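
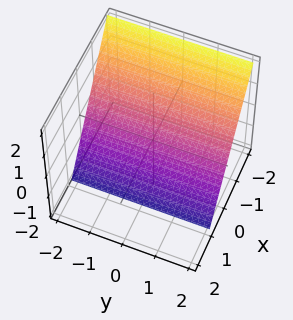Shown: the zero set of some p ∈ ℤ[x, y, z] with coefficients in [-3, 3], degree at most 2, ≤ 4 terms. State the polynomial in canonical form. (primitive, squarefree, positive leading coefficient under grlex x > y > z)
1. The degree is 1 — every cross-section is a straight line — this is a plane.
2. From the axis intercepts and sections: no y-intercept at any integer in the box; one z-axis crossing is at z = -1.
3. Putting this together gives p.

3*x + 2*z + 2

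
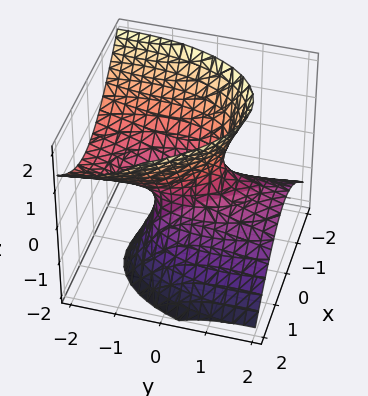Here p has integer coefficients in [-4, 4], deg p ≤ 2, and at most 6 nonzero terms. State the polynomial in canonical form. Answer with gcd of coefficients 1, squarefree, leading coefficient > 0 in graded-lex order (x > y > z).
1. Degree: no degree-1 surface has this shape, so deg p = 2.
2. Against the integer gridlines: among the integer gridlines, it crosses the y-axis at y ∈ {-1, 1}; no z-intercept at any integer in the box.
3. Solving for integer coefficients yields p as stated.

3*x^2 + x*y + y^2 + 3*y*z - 2*z^2 - 1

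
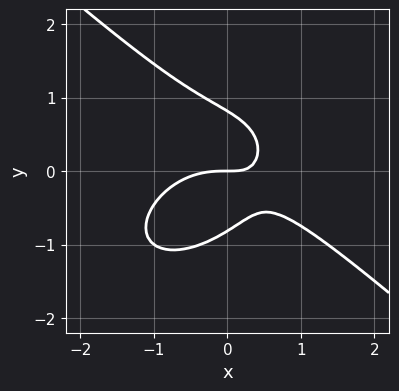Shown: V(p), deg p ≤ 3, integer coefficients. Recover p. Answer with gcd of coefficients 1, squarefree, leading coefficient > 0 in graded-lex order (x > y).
2*x^3 + 3*y^3 + 3*x*y - 2*y

(a) Degree: no degree-2 curve has this shape, so deg p = 3.
(b) From the axis intercepts and sections: it meets the y-axis at y = 0 (among the integer gridlines); it meets the x-axis at x = 0 (among the integer gridlines).
(c) The integer polynomial consistent with all of this is the stated p.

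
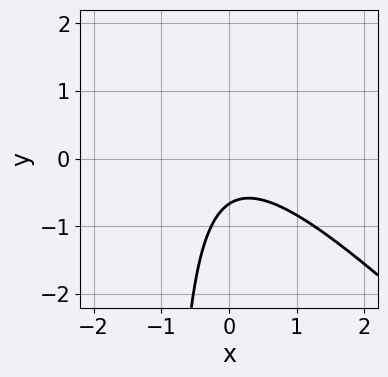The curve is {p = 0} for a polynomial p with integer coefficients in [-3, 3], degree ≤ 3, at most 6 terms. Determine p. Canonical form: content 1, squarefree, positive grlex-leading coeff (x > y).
3*x^2 + 3*x*y + 3*y + 2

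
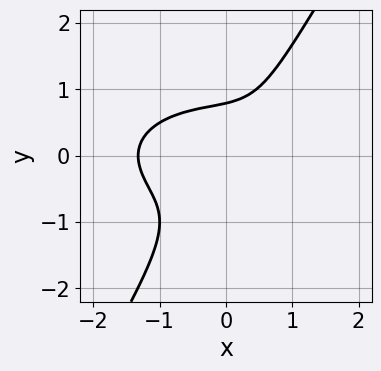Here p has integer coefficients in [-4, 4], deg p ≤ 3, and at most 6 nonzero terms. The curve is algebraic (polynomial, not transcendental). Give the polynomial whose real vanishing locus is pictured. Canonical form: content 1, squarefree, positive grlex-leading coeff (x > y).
x^3 + 3*x*y^2 - 2*y^3 - x + 1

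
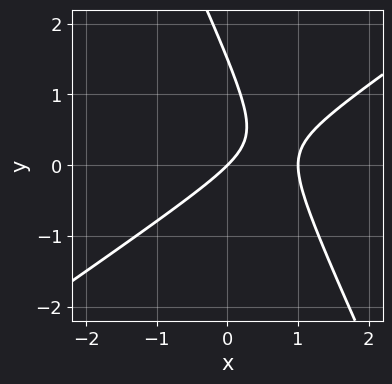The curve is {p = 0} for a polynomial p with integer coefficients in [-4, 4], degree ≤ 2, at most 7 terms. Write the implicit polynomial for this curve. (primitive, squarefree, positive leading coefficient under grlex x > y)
3*x^2 - 3*x*y - 2*y^2 - 3*x + 3*y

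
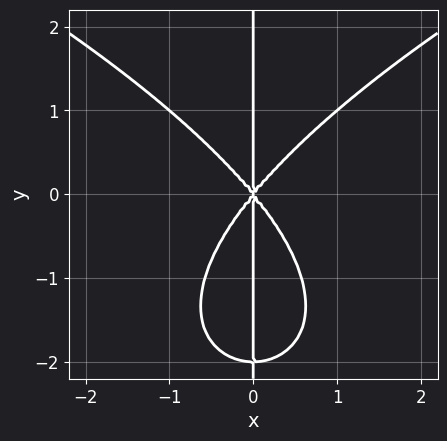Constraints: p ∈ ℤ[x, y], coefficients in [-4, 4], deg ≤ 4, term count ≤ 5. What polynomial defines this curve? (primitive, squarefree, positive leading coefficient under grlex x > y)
1. Degree: no degree-3 curve has this shape, so deg p = 4.
2. From the axis intercepts and sections: every point of the y-axis in the box is on the curve; one x-axis crossing is at x = 0.
3. Fitting integer coefficients to these (and the overall shape) gives p.

x*y^3 - 3*x^3 + 2*x*y^2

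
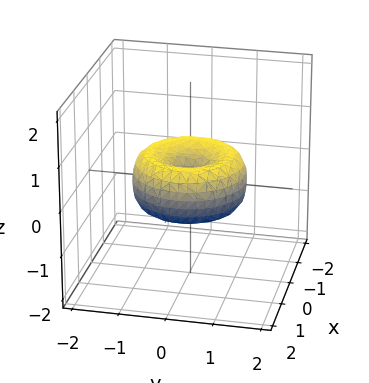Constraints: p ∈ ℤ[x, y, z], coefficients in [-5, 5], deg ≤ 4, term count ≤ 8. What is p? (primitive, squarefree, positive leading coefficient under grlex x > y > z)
(a) Degree: no degree-3 surface has this shape, so deg p = 4.
(b) Symmetries: rotational symmetry about the z-axis ⇒ p depends on x, y only through x² + y².
(c) Checking where it meets the axes: it meets the x-axis at x = 0 (among the integer gridlines); it meets the y-axis at y = 0 (among the integer gridlines); a circular section at z = 0 has radius between 1 and 2.
(d) Assembling these constraints gives the stated polynomial.

2*x^4 + 4*x^2*y^2 + 2*y^4 - 3*x^2 - 3*y^2 + 3*z^2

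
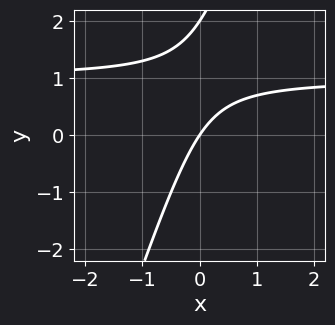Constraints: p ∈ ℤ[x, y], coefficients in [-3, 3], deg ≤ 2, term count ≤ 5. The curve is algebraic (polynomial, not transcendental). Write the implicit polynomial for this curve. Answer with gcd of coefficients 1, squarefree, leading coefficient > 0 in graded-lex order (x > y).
First, the degree is 2 — no degree-1 curve has this shape.
Next, reading off the gridlines: one x-axis crossing is at x = 0; among the integer gridlines, it crosses the y-axis at y ∈ {0, 2}.
Finally, fitting integer coefficients to these (and the overall shape) gives p.

3*x*y - y^2 - 3*x + 2*y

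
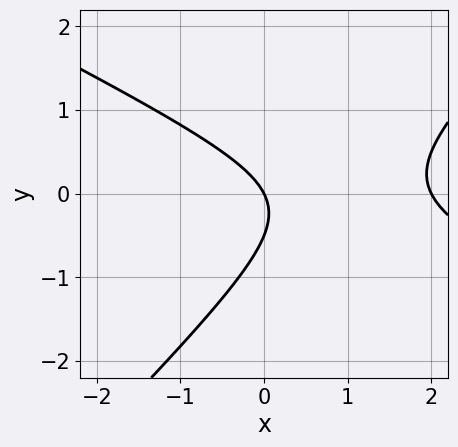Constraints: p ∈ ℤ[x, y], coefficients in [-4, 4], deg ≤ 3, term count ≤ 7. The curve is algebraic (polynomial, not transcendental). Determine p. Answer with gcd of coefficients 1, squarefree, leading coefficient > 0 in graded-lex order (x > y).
1. Degree: the shape is more complex than any degree-1 curve, so deg p = 2.
2. Reading off the gridlines: among the integer gridlines, it crosses the x-axis at x ∈ {0, 2}; one y-axis crossing is at y = 0.
3. Solving for integer coefficients yields p as stated.

x^2 + x*y - 2*y^2 - 2*x - y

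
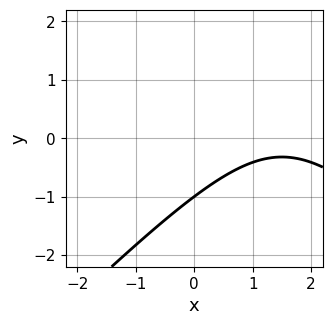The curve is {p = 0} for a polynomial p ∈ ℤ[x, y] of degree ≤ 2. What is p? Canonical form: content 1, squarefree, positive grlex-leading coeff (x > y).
x^2 - y^2 - 3*x + 2*y + 3

1. deg p = 2. The shape is more complex than any degree-1 curve.
2. Checking where it meets the axes: no x-intercept at any integer in the box; it meets the y-axis at y = -1 (among the integer gridlines).
3. Matching integer coefficients to the picture gives p.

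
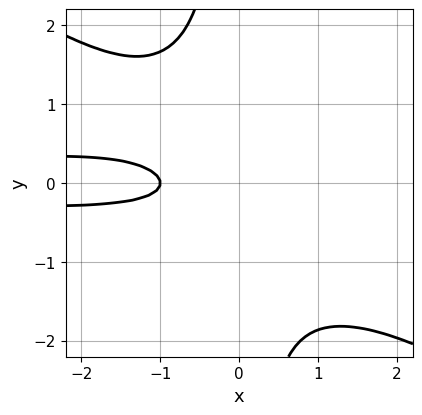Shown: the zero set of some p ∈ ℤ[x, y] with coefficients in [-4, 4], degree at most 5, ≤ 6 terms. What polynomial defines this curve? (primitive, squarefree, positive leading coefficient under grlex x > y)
(a) The degree is 4 — the shape is more complex than any degree-3 curve.
(b) Checking where it meets the axes: one x-axis crossing is at x = -1; the curve avoids every integer y-axis point in the box.
(c) The integer polynomial consistent with all of this is the stated p.

2*x^2*y^2 + 3*x*y^3 + 3*y^2 + x + 1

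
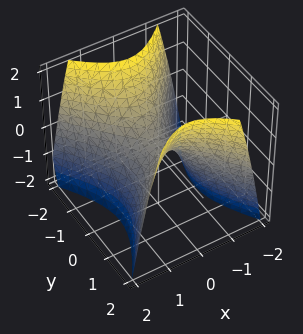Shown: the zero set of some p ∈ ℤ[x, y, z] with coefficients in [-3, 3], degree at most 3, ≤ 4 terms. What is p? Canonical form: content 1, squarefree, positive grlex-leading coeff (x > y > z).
3*x^2 - 2*y^2 + 2*z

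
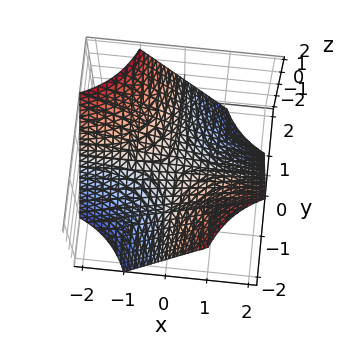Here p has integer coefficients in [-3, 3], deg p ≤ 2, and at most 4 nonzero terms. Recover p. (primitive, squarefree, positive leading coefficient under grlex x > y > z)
x*y + z

First, the degree is 2 — a saddle surface; a quadric.
Then, reading off the gridlines: the visible x-axis segment lies entirely on the surface; every point of the y-axis in the box is on the surface.
Finally, together with the visible shape, these determine p as stated.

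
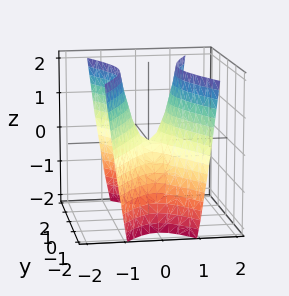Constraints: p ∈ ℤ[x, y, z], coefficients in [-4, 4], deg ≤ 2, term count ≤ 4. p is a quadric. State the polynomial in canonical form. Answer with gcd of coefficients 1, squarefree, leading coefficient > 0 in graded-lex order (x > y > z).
First, deg p = 2.
Next, symmetries: it's symmetric under x → −x, forcing even powers of x; mirror symmetry y ↦ −y ⇒ only even powers of y.
Then, observable constraints: it meets the z-axis at z = 0 (among the integer gridlines); one y-axis crossing is at y = 0; one x-axis crossing is at x = 0.
Finally, together with the visible shape, these determine p as stated.

3*x^2 - y^2 - z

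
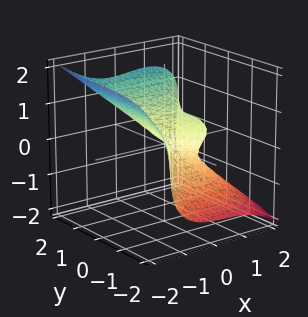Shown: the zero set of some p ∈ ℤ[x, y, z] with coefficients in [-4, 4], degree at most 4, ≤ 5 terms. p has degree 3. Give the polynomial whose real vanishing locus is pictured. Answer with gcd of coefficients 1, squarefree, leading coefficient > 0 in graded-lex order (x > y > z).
2*x^3 - y^3 + 3*z^3 - 2*x^2 - x*z

1. The degree is 3 — the shape is more complex than any degree-2 surface.
2. From the axis intercepts and sections: it meets the y-axis at y = 0 (among the integer gridlines); it crosses the z-axis at the gridline z = 0.
3. Matching integer coefficients to the picture gives p. Check: (1, 0, 0) on the x-axis lies on the surface, and p(1, 0, 0) = 0. ✓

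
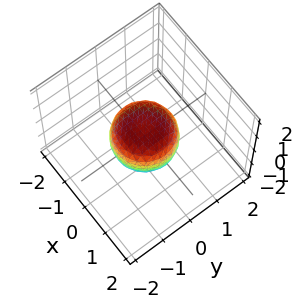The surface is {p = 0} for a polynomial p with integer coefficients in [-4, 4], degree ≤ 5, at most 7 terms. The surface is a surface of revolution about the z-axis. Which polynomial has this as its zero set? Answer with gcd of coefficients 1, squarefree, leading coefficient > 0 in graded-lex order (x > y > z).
2*x^4 + 4*x^2*y^2 + 2*y^4 - x^2 - y^2 + 2*z^2 - 1

(a) deg p = 4.
(b) Symmetries: rotational symmetry about the z-axis ⇒ p depends on x, y only through x² + y².
(c) Against the integer gridlines: the x-axis gridline crossings are at x ∈ {-1, 1}; the y-axis gridline crossings are at y ∈ {-1, 1}; a circular section at z = 0 has radius exactly 1.
(d) Together with the visible shape, these determine p as stated.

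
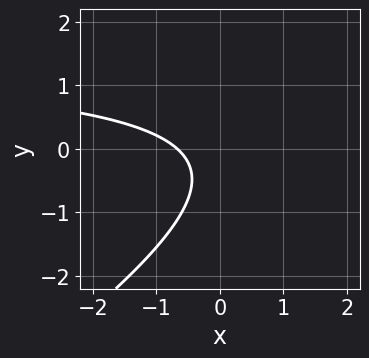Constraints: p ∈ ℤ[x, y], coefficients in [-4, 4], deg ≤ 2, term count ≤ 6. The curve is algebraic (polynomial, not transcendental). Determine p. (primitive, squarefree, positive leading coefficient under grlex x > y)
2*x*y - 3*y^2 - 3*x - 2*y - 2

First, deg p = 2. The shape is more complex than any degree-1 curve.
Then, from the axis intercepts and sections: the curve avoids every integer y-axis point in the box.
Finally, together with the visible shape, these determine p as stated.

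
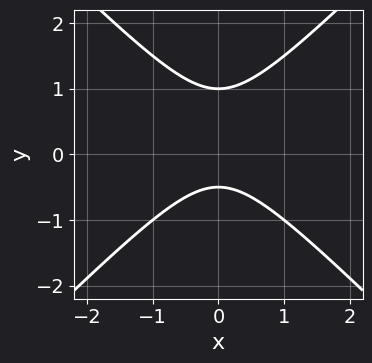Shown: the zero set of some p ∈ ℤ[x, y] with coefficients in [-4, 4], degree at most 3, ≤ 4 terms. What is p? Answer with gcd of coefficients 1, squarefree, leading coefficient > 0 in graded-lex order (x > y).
2*x^2 - 2*y^2 + y + 1

Degree: no degree-1 curve has this shape, so deg p = 2.
Symmetries: the x ↦ −x reflection is a symmetry, so x appears only in even powers.
Reading off the gridlines: it misses every integer gridline on the x-axis; one y-axis crossing is at y = 1.
Matching integer coefficients to the picture gives p.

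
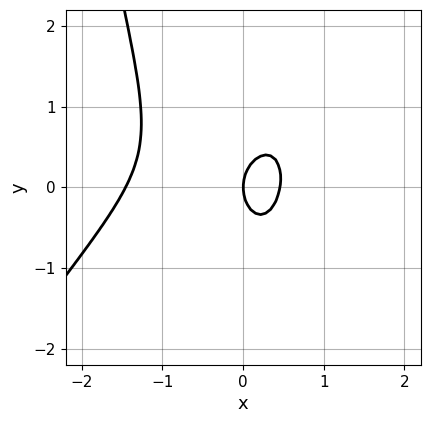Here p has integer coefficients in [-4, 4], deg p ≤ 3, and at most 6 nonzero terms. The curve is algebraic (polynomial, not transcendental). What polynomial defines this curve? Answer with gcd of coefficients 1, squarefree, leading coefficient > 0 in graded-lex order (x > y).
First, degree: no degree-2 curve has this shape, so deg p = 3.
Next, from the visible intercepts: one y-axis crossing is at y = 0; it crosses the x-axis at the gridline x = 0.
Finally, fitting integer coefficients to these (and the overall shape) gives p.

3*x^3 - 2*x^2*y + 3*x^2 + 2*y^2 - 2*x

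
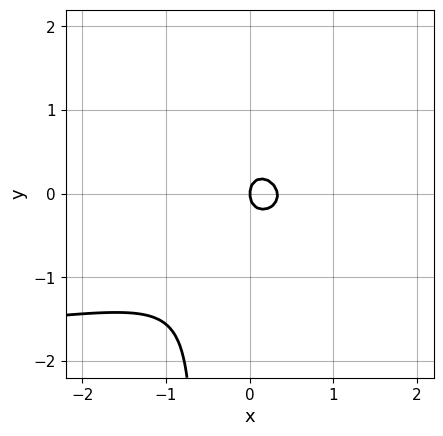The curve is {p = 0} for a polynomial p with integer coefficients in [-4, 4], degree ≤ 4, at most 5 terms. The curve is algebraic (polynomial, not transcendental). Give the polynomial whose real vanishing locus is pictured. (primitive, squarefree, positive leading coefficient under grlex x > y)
deg p = 3.
Observable constraints: one y-axis crossing is at y = 0; it crosses the x-axis at the gridline x = 0.
Together with the visible shape, these determine p as stated.

x^2*y + 3*x*y^2 + 3*x^2 + 2*y^2 - x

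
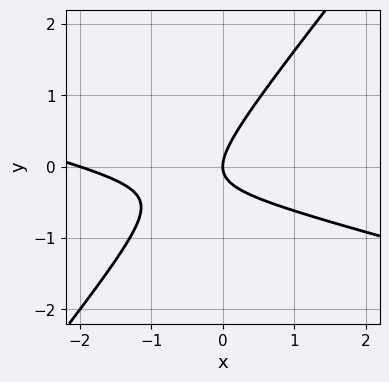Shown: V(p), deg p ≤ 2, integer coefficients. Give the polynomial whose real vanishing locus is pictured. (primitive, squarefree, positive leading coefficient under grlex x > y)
x^2 + 3*x*y - 3*y^2 + 2*x

First, deg p = 2.
Next, checking where it meets the axes: it crosses the y-axis at the gridline y = 0; among the integer gridlines, it crosses the x-axis at x ∈ {-2, 0}.
Finally, solving for integer coefficients yields p as stated.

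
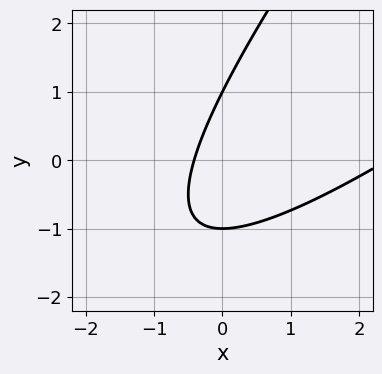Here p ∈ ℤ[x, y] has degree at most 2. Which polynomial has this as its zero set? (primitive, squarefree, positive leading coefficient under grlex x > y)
(a) Degree: the shape is more complex than any degree-1 curve, so deg p = 2.
(b) From the visible intercepts: the y-axis gridline crossings are at y ∈ {-1, 1}.
(c) The integer polynomial consistent with all of this is the stated p.

x^2 - 2*x*y + y^2 - 2*x - 1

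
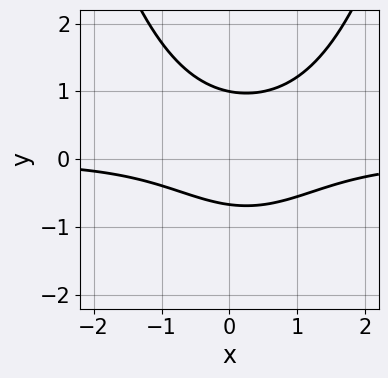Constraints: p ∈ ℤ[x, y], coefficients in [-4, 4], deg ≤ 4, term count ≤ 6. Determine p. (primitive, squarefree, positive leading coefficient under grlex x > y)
2*x^2*y - x*y - 3*y^2 + y + 2

The degree is 3 — the shape is more complex than any degree-2 curve.
From the axis intercepts and sections: it crosses the y-axis at the gridline y = 1; the curve avoids every integer x-axis point in the box.
Matching integer coefficients to the picture gives p.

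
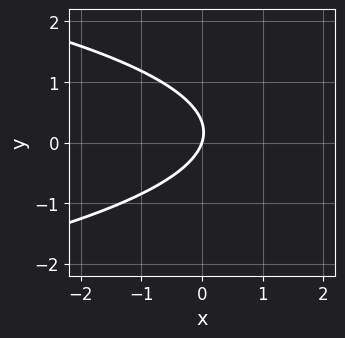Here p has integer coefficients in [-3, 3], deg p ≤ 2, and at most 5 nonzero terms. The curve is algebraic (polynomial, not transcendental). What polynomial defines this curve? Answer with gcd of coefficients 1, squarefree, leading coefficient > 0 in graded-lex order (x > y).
3*y^2 + 3*x - y

(a) The degree is 2 — no degree-1 curve has this shape.
(b) Checking where it meets the axes: it meets the x-axis at x = 0 (among the integer gridlines); it meets the y-axis at y = 0 (among the integer gridlines).
(c) Fitting integer coefficients to these (and the overall shape) gives p.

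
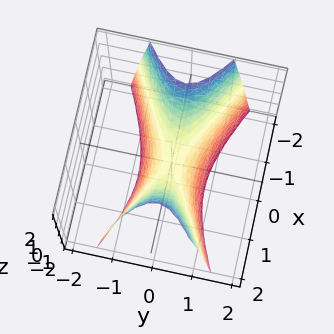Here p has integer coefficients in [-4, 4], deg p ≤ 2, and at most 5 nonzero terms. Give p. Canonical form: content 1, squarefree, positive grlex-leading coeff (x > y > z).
1. The degree is 2 — a saddle surface; a quadric.
2. Symmetries: mirror symmetry x ↦ −x ⇒ only even powers of x; it's symmetric under y → −y, forcing even powers of y.
3. Against the integer gridlines: it meets the y-axis at y = 0 (among the integer gridlines); it crosses the z-axis at the gridline z = 0; it crosses the x-axis at the gridline x = 0.
4. Together with the visible shape, these determine p as stated.

x^2 - 3*y^2 - z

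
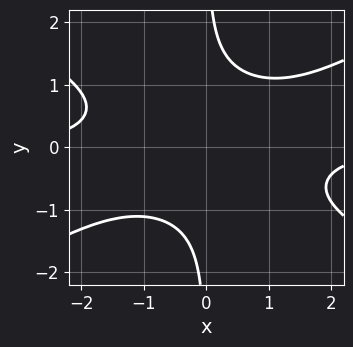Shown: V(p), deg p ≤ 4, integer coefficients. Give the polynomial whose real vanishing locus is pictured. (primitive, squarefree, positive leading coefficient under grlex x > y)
x^3*y - 3*x*y^3 + 3

(a) deg p = 4. The shape is more complex than any degree-3 curve.
(b) Against the integer gridlines: no y-intercept at any integer in the box; it misses every integer gridline on the x-axis.
(c) Fitting integer coefficients to these (and the overall shape) gives p.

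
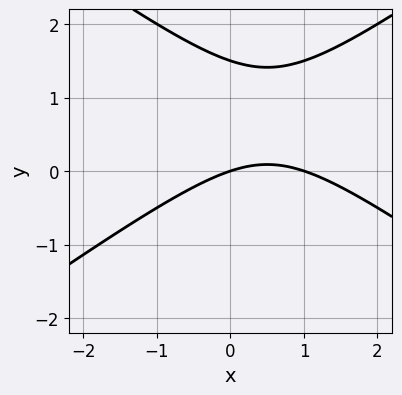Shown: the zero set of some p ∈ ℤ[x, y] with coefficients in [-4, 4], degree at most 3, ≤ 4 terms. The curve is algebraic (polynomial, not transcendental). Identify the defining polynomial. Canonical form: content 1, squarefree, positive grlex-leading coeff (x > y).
The degree is 2 — no degree-1 curve has this shape.
Against the integer gridlines: it meets the y-axis at y = 0 (among the integer gridlines); the x-axis gridline crossings are at x ∈ {0, 1}.
Solving for integer coefficients yields p as stated.

x^2 - 2*y^2 - x + 3*y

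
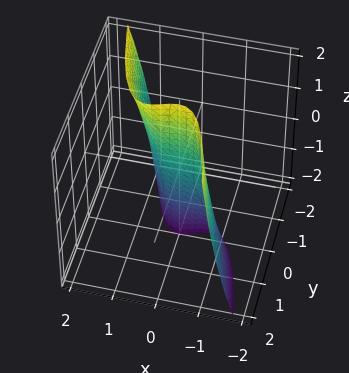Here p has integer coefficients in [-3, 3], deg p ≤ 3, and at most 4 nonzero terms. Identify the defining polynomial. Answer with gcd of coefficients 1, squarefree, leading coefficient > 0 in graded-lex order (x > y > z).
(a) The degree is 3 — the shape is more complex than any degree-2 surface.
(b) Checking where it meets the axes: it crosses the x-axis at the gridline x = 0; it meets the y-axis at y = 0 (among the integer gridlines); the visible z-axis segment lies entirely on the surface.
(c) The integer polynomial consistent with all of this is the stated p.

2*x^3 - x^2*z + 2*y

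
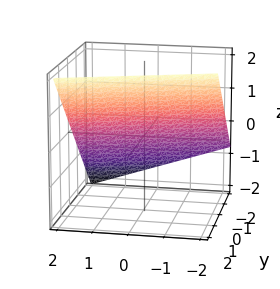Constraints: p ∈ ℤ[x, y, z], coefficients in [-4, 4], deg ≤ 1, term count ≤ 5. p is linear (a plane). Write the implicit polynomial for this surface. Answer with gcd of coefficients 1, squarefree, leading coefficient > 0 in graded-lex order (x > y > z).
x - 3*y + 3*z - 2

1. Degree: the surface is flat (a plane), so deg p = 1.
2. From the axis intercepts and sections: it crosses the x-axis at the gridline x = 2.
3. Matching integer coefficients to the picture gives p.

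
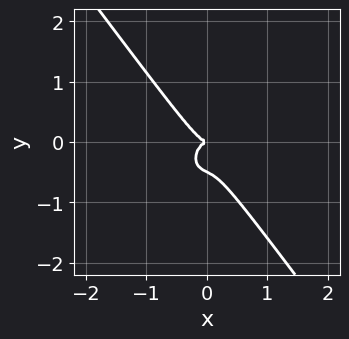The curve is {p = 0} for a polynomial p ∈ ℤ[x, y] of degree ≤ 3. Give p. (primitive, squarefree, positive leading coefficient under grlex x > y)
(a) deg p = 3. No degree-2 curve has this shape.
(b) Against the integer gridlines: it crosses the y-axis at the gridline y = 0; it crosses the x-axis at the gridline x = 0.
(c) The integer polynomial consistent with all of this is the stated p.

3*x^3 + x*y^2 + 2*y^3 + y^2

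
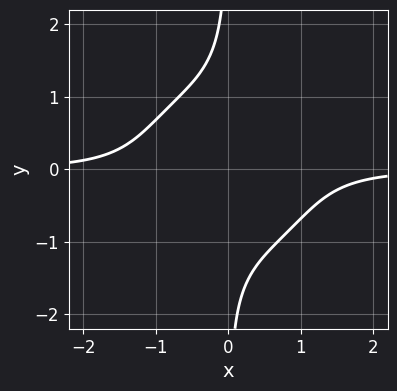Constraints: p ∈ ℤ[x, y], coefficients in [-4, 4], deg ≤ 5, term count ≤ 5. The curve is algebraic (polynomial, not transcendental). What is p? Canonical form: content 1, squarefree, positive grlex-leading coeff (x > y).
x^3*y + x*y^3 + 1

First, degree: the shape is more complex than any degree-3 curve, so deg p = 4.
Next, from the axis intercepts and sections: the curve avoids every integer y-axis point in the box; it misses every integer gridline on the x-axis.
Finally, solving for integer coefficients yields p as stated.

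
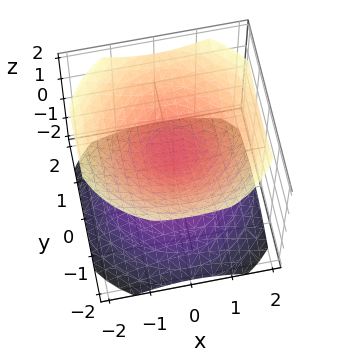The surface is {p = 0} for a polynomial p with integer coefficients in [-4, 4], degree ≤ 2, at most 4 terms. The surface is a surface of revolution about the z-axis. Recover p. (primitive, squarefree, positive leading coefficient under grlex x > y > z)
1. There are 2 components.
2. The degree is 2 — a generic line meets the surface in up to 2 points.
3. Symmetry: the z-axis is an axis of rotation, so x and y enter only as x² + y².
4. Against the integer gridlines: the surface avoids every integer y-axis point in the box; a circular section at z = -1 has radius exactly 1; the surface avoids every integer x-axis point in the box.
5. Solving for integer coefficients yields p as stated.

2*x^2 + 2*y^2 - 3*z^2 + 1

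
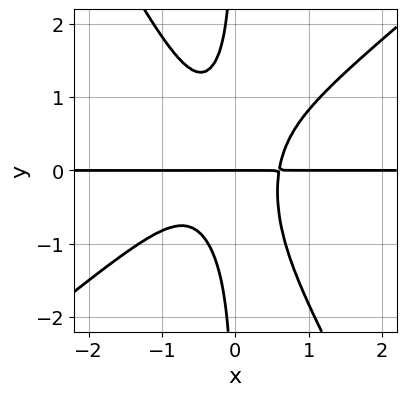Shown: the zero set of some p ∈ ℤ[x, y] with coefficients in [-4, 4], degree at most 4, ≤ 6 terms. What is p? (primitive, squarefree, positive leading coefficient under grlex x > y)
(a) deg p = 4.
(b) Reading off the gridlines: every point of the x-axis in the box is on the curve; it meets the y-axis at y = 0 (among the integer gridlines).
(c) Matching integer coefficients to the picture gives p.

3*x^3*y - 2*x^2*y^2 - 2*x*y^3 + x^2*y - y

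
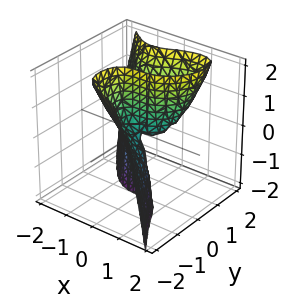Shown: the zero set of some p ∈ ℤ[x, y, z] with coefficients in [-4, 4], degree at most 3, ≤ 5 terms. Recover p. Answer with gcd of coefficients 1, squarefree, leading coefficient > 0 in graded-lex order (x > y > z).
First, degree: the shape is more complex than any degree-2 surface, so deg p = 3.
Next, against the integer gridlines: one x-axis crossing is at x = 0; every point of the z-axis in the box is on the surface.
Finally, the integer polynomial consistent with all of this is the stated p.

3*x^3 + 2*y^3 - 3*x*y - 3*y*z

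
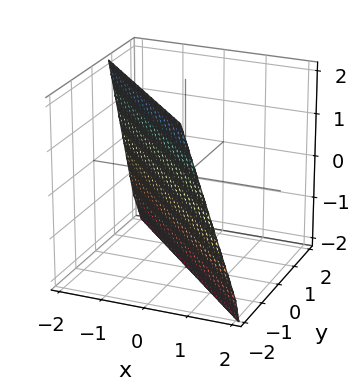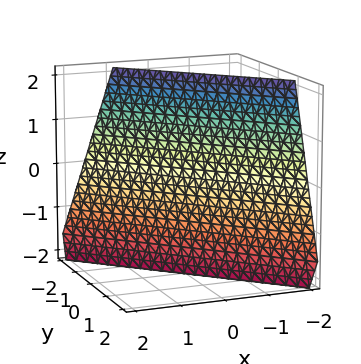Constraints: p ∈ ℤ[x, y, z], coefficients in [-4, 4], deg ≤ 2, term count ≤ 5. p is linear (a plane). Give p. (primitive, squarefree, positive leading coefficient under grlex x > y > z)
3*x + 3*y + z + 2

deg p = 1. Every cross-section is a straight line — this is a plane.
Observable constraints: it meets the z-axis at z = -2 (among the integer gridlines).
The integer polynomial consistent with all of this is the stated p.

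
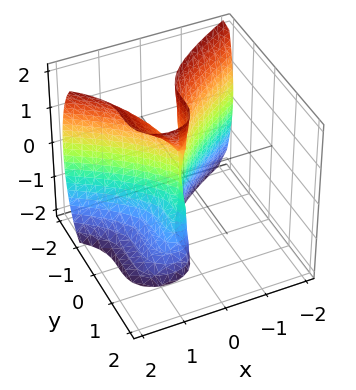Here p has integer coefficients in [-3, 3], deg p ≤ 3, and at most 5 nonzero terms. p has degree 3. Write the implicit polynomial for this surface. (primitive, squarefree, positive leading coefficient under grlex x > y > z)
(a) deg p = 3. A generic line meets the surface in up to 3 points.
(b) From the visible intercepts: every point of the z-axis in the box is on the surface; it crosses the x-axis at the gridline x = 0; one y-axis crossing is at y = 0.
(c) Solving for integer coefficients yields p as stated.

x*z^2 - 2*y^3 - 3*x^2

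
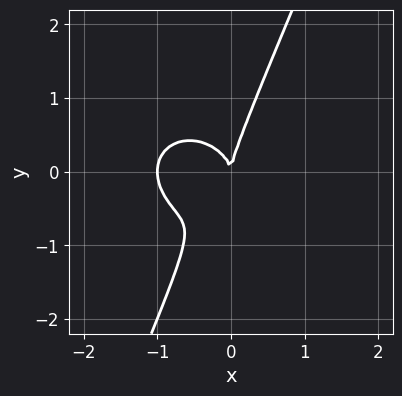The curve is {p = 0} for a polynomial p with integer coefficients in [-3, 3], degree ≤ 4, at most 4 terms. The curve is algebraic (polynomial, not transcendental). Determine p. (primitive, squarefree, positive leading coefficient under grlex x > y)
deg p = 3.
From the visible intercepts: among the integer gridlines, it crosses the x-axis at x ∈ {-1, 0}; one y-axis crossing is at y = 0.
Fitting integer coefficients to these (and the overall shape) gives p.

2*x^3 + 2*x*y^2 - y^3 + 2*x^2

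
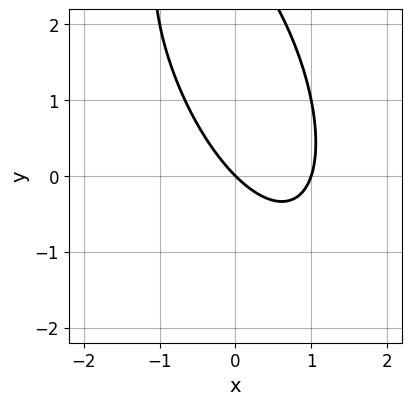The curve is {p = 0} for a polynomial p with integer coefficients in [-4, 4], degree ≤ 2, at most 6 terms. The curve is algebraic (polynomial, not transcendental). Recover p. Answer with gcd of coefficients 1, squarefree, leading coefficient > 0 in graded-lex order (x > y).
deg p = 2. No degree-1 curve has this shape.
Observable constraints: it crosses the y-axis at the gridline y = 0; among the integer gridlines, it crosses the x-axis at x ∈ {0, 1}.
Fitting integer coefficients to these (and the overall shape) gives p.

3*x^2 + 2*x*y + y^2 - 3*x - 3*y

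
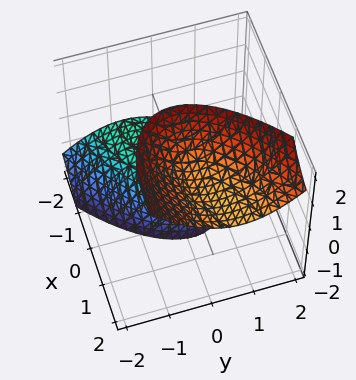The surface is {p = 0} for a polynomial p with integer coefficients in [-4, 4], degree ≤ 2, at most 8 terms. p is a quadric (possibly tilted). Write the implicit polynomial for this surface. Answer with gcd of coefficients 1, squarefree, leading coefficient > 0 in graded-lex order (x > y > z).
x^2 - 2*x*y - 3*x*z + 3*y^2 - z^2 + 2

First, there are 2 components.
Then, the degree is 2 — a generic line meets the surface in up to 2 points.
Then, reading off the gridlines: it misses every integer gridline on the y-axis; no x-intercept at any integer in the box.
Finally, fitting integer coefficients to these (and the overall shape) gives p.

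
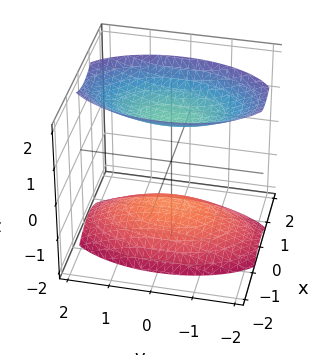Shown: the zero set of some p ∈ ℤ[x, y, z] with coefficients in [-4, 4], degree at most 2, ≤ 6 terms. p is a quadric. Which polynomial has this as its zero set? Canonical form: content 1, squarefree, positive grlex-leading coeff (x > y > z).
3*x^2 + y^2 - 2*z^2 + 3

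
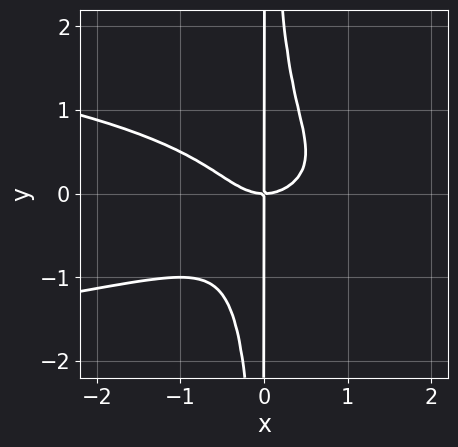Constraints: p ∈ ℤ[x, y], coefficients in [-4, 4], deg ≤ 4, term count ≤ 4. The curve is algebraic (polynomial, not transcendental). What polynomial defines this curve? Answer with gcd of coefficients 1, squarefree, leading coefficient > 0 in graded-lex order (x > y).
2*x^2*y^2 + x^3 - x*y

(a) deg p = 4. The shape is more complex than any degree-3 curve.
(b) Against the integer gridlines: every point of the y-axis in the box is on the curve; it meets the x-axis at x = 0 (among the integer gridlines).
(c) These observations pin down the coefficients.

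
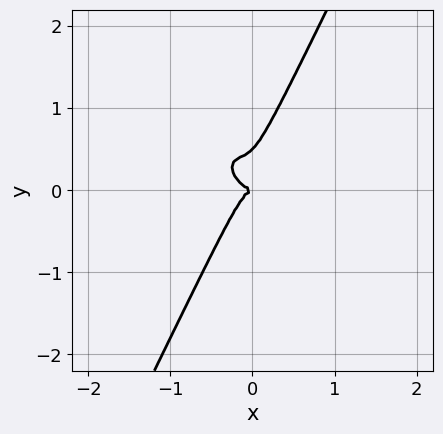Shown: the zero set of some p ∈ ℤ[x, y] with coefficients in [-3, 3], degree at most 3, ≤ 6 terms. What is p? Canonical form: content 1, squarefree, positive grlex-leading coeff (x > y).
3*x^3 + 3*x^2*y + 2*x*y^2 - 2*y^3 + y^2

(a) deg p = 3. A generic line meets the curve in up to 3 points.
(b) Checking where it meets the axes: one y-axis crossing is at y = 0; it crosses the x-axis at the gridline x = 0.
(c) These observations pin down the coefficients.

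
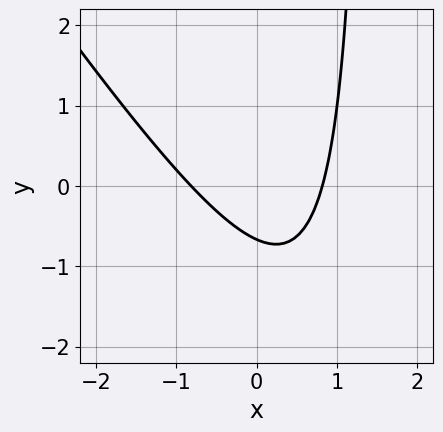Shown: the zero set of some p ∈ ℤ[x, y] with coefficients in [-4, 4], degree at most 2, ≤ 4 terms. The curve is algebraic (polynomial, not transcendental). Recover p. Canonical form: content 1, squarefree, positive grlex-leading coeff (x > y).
3*x^2 + 2*x*y - 3*y - 2

(a) deg p = 2. The shape is more complex than any degree-1 curve.
(b) Putting this together gives p.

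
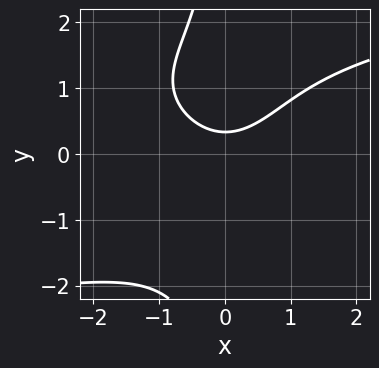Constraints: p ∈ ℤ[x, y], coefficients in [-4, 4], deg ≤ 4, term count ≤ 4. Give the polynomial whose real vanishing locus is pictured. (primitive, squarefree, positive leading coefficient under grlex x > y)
x*y^3 - 2*x^2 + 3*y - 1

deg p = 4. No degree-3 curve has this shape.
Against the integer gridlines: no x-intercept at any integer in the box.
Assembling these constraints gives the stated polynomial.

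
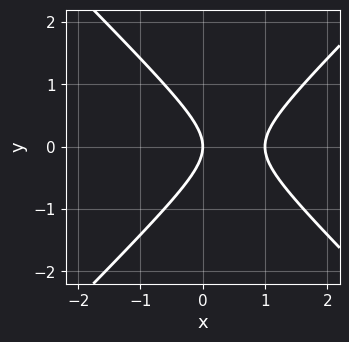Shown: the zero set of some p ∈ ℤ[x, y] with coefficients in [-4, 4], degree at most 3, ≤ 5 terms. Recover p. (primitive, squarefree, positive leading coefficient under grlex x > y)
First, deg p = 2. The shape is more complex than any degree-1 curve.
Next, symmetries: the y ↦ −y reflection is a symmetry, so y appears only in even powers.
Next, reading off the gridlines: among the integer gridlines, it crosses the x-axis at x ∈ {0, 1}; one y-axis crossing is at y = 0.
Finally, matching integer coefficients to the picture gives p.

x^2 - y^2 - x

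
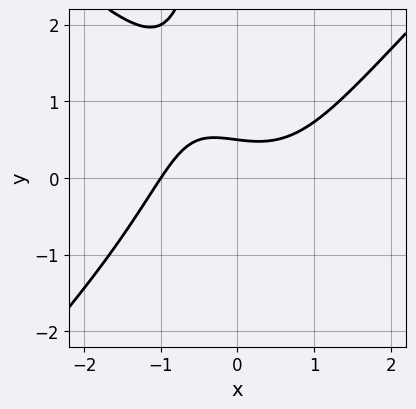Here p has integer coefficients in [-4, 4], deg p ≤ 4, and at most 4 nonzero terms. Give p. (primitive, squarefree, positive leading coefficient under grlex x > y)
(a) Degree: the shape is more complex than any degree-2 curve, so deg p = 3.
(b) Checking where it meets the axes: it meets the x-axis at x = -1 (among the integer gridlines).
(c) These observations pin down the coefficients.

x^3 - x*y^2 - 2*y + 1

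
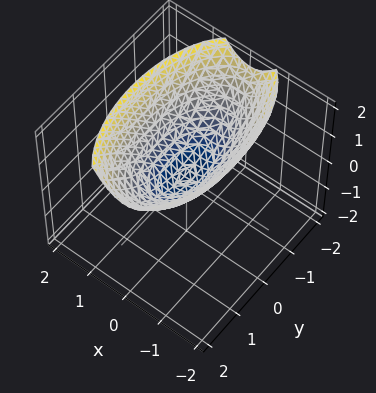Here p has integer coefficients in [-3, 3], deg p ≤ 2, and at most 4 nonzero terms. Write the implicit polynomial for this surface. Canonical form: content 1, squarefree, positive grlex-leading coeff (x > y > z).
1. deg p = 2. A paraboloid; a quadric.
2. Symmetries: it's symmetric under y → −y, forcing even powers of y; the x ↦ −x reflection is a symmetry, so x appears only in even powers.
3. Against the integer gridlines: it meets the y-axis at y = 0 (among the integer gridlines); it meets the z-axis at z = 0 (among the integer gridlines); it crosses the x-axis at the gridline x = 0.
4. Putting this together gives p.

3*x^2 + y^2 - 3*z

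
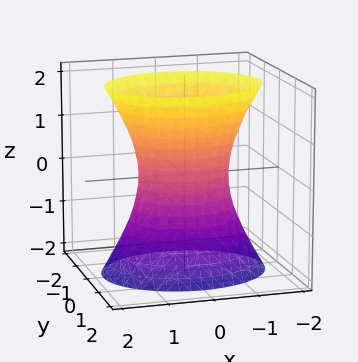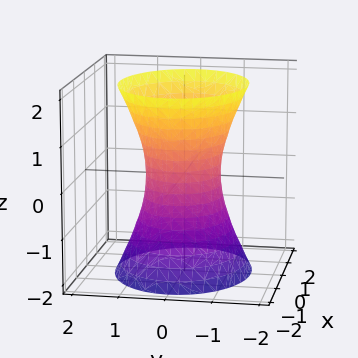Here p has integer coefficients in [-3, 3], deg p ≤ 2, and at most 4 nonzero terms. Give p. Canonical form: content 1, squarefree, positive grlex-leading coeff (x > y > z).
deg p = 2.
Symmetries: it's symmetric under x → −x, forcing even powers of x; the y ↦ −y reflection is a symmetry, so y appears only in even powers; it's symmetric under z → −z, forcing even powers of z.
Observable constraints: it misses every integer gridline on the z-axis; among the integer gridlines, it crosses the x-axis at x ∈ {-1, 1}.
The integer polynomial consistent with all of this is the stated p.

2*x^2 + 3*y^2 - z^2 - 2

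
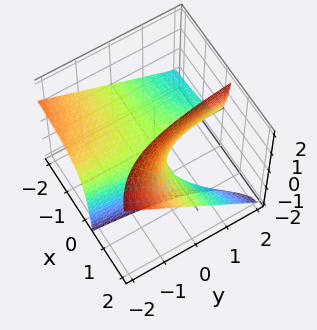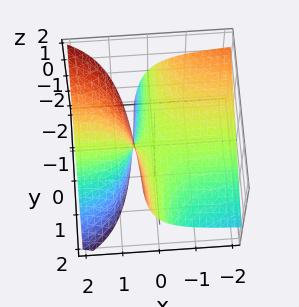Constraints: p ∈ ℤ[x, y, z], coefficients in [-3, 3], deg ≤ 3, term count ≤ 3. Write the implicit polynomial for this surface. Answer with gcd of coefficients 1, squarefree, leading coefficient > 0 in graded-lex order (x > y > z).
(a) Degree: no degree-1 surface has this shape, so deg p = 2.
(b) Checking where it meets the axes: the visible x-axis segment lies entirely on the surface; the visible y-axis segment lies entirely on the surface; it meets the z-axis at z = 0 (among the integer gridlines).
(c) Matching integer coefficients to the picture gives p.

2*x*y + 3*x*z - 2*z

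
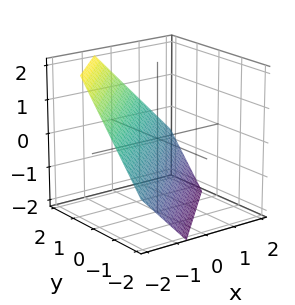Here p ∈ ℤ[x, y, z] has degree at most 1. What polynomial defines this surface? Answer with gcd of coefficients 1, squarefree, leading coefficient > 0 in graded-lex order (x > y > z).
First, degree: the surface is flat (a plane), so deg p = 1.
Finally, matching integer coefficients to the picture gives p.

3*x - 3*y + 3*z + 2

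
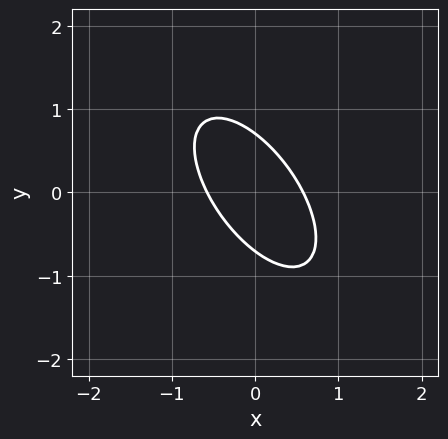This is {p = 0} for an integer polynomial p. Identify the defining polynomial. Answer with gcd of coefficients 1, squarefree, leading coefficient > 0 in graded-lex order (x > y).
3*x^2 + 3*x*y + 2*y^2 - 1

Degree: a generic line meets the curve in up to 2 points, so deg p = 2.
Matching integer coefficients to the picture gives p.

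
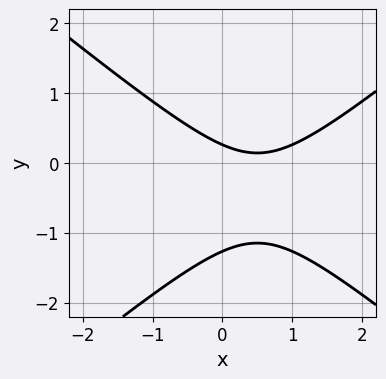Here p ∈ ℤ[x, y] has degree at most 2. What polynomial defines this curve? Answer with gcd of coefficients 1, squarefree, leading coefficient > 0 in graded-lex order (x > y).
2*x^2 - 3*y^2 - 2*x - 3*y + 1

1. Degree: no degree-1 curve has this shape, so deg p = 2.
2. Against the integer gridlines: the curve avoids every integer x-axis point in the box.
3. Fitting integer coefficients to these (and the overall shape) gives p.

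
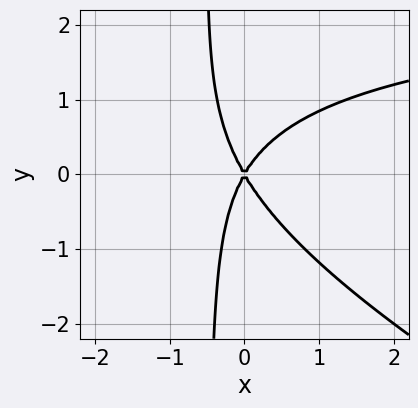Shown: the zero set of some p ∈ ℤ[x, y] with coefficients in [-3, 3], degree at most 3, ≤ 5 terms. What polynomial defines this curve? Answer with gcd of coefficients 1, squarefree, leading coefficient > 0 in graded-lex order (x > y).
x^2*y + 2*x*y^2 - 3*x^2 + y^2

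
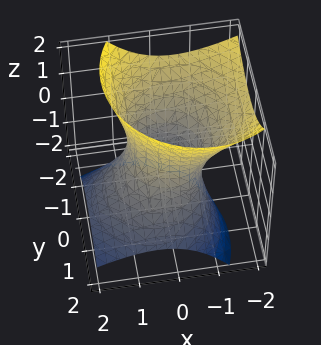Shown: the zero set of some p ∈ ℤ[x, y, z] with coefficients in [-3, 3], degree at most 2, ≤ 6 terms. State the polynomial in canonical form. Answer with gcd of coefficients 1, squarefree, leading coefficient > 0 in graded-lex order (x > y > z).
3*x^2 + 3*x*z + 3*y^2 + 3*y*z - 2*z^2 - 3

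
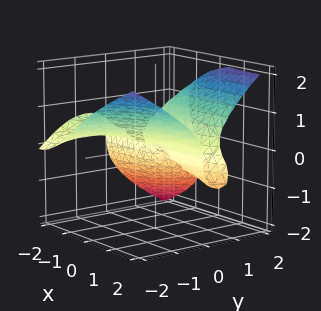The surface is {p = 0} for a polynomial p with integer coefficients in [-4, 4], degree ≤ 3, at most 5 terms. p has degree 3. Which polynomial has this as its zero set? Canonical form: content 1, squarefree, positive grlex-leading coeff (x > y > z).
The degree is 3 — the shape is more complex than any degree-2 surface.
From the axis intercepts and sections: one z-axis crossing is at z = 0; it meets the y-axis at y = 0 (among the integer gridlines); every point of the x-axis in the box is on the surface.
The integer polynomial consistent with all of this is the stated p.

x^2*y - 2*x*y^2 + 3*z^3 - 2*y^2 - 3*y*z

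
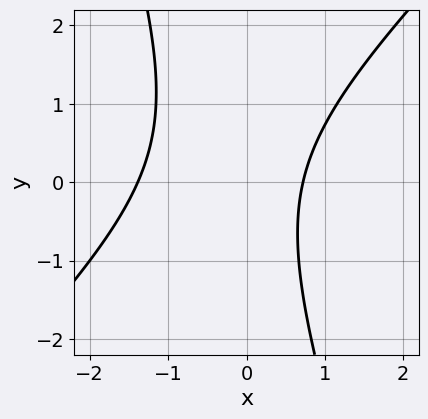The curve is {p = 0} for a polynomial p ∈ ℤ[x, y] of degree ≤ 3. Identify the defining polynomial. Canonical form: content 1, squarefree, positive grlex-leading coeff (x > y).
3*x^2 - 2*x*y - y^2 + 2*x - 3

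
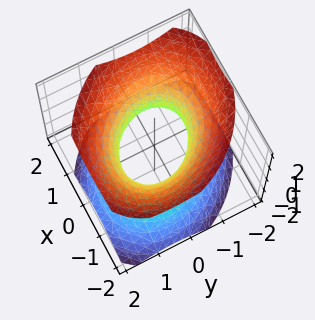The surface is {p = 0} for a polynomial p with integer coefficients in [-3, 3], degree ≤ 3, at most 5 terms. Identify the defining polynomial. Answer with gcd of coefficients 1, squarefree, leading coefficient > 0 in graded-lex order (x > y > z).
1. deg p = 2. No degree-1 surface has this shape.
2. Reading off the gridlines: no z-intercept at any integer in the box; among the integer gridlines, it crosses the y-axis at y ∈ {-1, 1}.
3. Assembling these constraints gives the stated polynomial. Check: (1, 0, 0) on the x-axis lies on the surface, and p(1, 0, 0) = 0. ✓

2*x^2 + x*y + 2*y^2 - 2*z^2 - 2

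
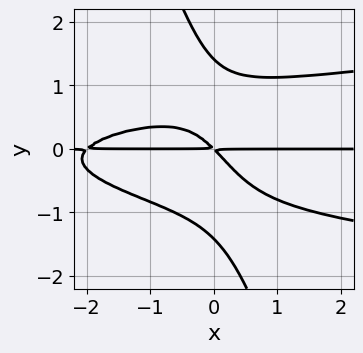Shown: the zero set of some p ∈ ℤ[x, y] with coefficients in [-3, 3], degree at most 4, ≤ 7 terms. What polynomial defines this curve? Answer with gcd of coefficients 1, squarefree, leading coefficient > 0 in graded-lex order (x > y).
3*x*y^3 + y^4 - x^2*y - 2*x*y - 2*y^2

1. The degree is 4 — no degree-3 curve has this shape.
2. From the visible intercepts: every point of the x-axis in the box is on the curve.
3. Putting this together gives p.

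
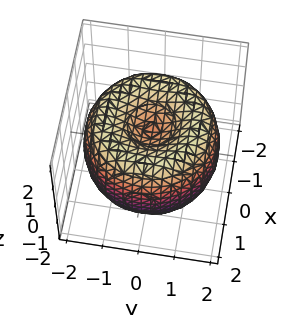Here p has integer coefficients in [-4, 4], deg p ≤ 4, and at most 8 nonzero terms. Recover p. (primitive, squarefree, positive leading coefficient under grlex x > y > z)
x^4 + 2*x^2*y^2 + y^4 - 3*x^2 - 3*y^2 + 2*z^2 - 1

1. deg p = 4. A generic line meets the surface in up to 4 points.
2. Symmetries: rotational symmetry about the z-axis ⇒ p depends on x, y only through x² + y².
3. Observable constraints: a circular section at z = -1 has radius between 0 and 1.
4. These observations pin down the coefficients.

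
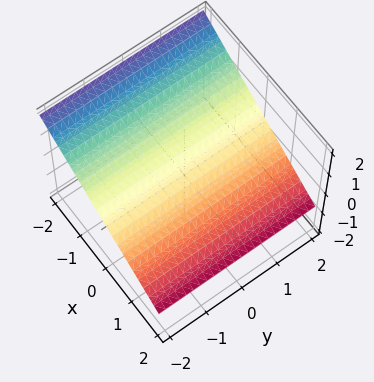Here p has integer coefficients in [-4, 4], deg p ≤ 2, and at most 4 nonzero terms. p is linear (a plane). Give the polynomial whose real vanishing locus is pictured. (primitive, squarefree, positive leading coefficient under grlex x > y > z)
(a) The degree is 1 — every cross-section is a straight line — this is a plane.
(b) From the axis intercepts and sections: it crosses the x-axis at the gridline x = 1; no y-intercept at any integer in the box.
(c) Fitting integer coefficients to these (and the overall shape) gives p.

2*x + 3*z - 2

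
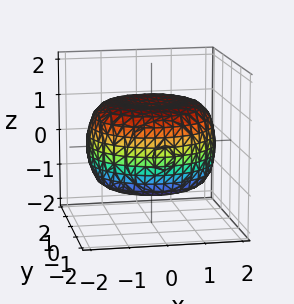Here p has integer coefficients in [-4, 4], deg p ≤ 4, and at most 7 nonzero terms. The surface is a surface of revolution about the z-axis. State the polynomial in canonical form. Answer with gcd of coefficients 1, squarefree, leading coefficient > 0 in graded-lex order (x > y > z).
(a) deg p = 4.
(b) By symmetry, the z-axis is an axis of rotation, so x and y enter only as x² + y².
(c) Checking where it meets the axes: among the integer gridlines, it crosses the z-axis at z ∈ {-1, 1}; a circular section at z = 0 has radius between 1 and 2.
(d) Solving for integer coefficients yields p as stated.

x^4 + 2*x^2*y^2 + y^4 - 2*x^2 - 2*y^2 + 3*z^2 - 3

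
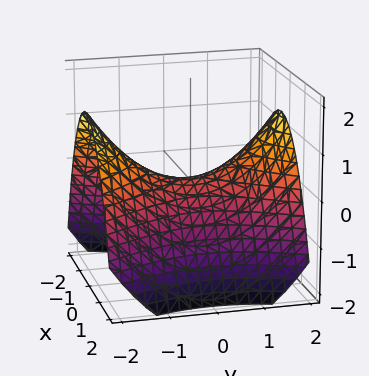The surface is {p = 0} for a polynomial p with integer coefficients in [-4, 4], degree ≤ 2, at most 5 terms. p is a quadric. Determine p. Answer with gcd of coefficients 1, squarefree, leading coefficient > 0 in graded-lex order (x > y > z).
1. The degree is 2 — a saddle surface; a quadric.
2. Symmetries: the y ↦ −y reflection is a symmetry, so y appears only in even powers; the x ↦ −x reflection is a symmetry, so x appears only in even powers.
3. Reading off the gridlines: one y-axis crossing is at y = 0; it crosses the x-axis at the gridline x = 0; it meets the z-axis at z = 0 (among the integer gridlines).
4. Solving for integer coefficients yields p as stated.

2*x^2 - y^2 + 3*z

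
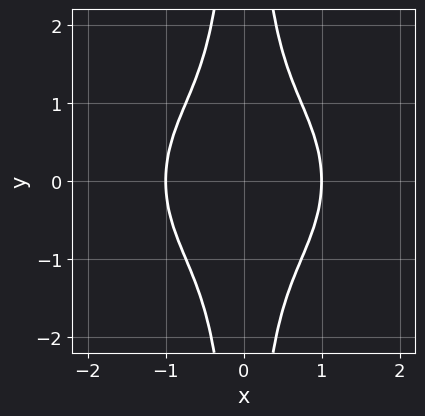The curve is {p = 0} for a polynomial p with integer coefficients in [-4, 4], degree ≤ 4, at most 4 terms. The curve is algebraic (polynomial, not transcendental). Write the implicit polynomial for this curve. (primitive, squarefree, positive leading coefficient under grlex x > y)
3*x^4 + 3*x^2*y^2 - x^2 - 2

1. deg p = 4. No degree-3 curve has this shape.
2. Symmetries: it's symmetric under y → −y, forcing even powers of y; mirror symmetry x ↦ −x ⇒ only even powers of x.
3. From the axis intercepts and sections: the curve avoids every integer y-axis point in the box; among the integer gridlines, it crosses the x-axis at x ∈ {-1, 1}.
4. Solving for integer coefficients yields p as stated.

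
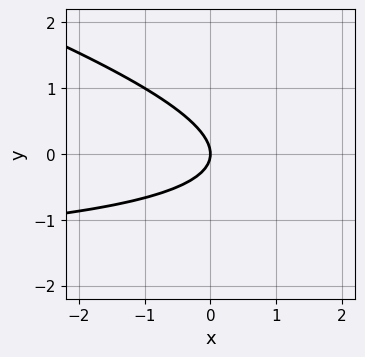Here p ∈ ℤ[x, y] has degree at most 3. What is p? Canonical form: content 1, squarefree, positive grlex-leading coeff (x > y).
x*y + 3*y^2 + 2*x

First, the degree is 2 — no degree-1 curve has this shape.
Then, reading off the gridlines: one x-axis crossing is at x = 0; it meets the y-axis at y = 0 (among the integer gridlines).
Finally, together with the visible shape, these determine p as stated.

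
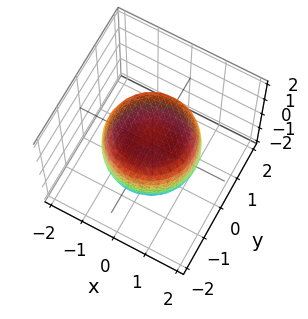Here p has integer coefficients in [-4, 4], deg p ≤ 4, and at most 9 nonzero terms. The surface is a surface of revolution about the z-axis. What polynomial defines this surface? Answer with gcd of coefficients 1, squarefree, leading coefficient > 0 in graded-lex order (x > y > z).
(a) Degree: a generic line meets the surface in up to 4 points, so deg p = 4.
(b) Symmetry: the z-axis is an axis of rotation, so x and y enter only as x² + y².
(c) Observable constraints: a circular section at z = 1 has radius exactly 1; among the integer gridlines, it crosses the z-axis at z ∈ {-1, 1}.
(d) Matching integer coefficients to the picture gives p.

2*x^4 + 4*x^2*y^2 + 2*y^4 - 2*x^2 - 2*y^2 + 3*z^2 - 3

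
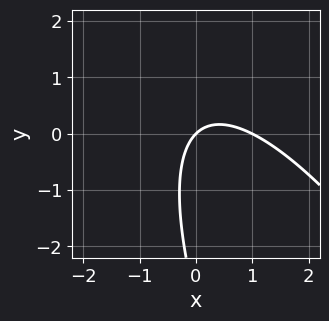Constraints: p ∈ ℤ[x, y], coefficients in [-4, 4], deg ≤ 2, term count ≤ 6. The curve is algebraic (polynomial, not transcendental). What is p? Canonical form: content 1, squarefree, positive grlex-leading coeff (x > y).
3*x^2 + 3*x*y + y^2 - 3*x + 3*y

First, deg p = 2.
Then, observable constraints: among the integer gridlines, it crosses the x-axis at x ∈ {0, 1}; one y-axis crossing is at y = 0.
Finally, matching integer coefficients to the picture gives p.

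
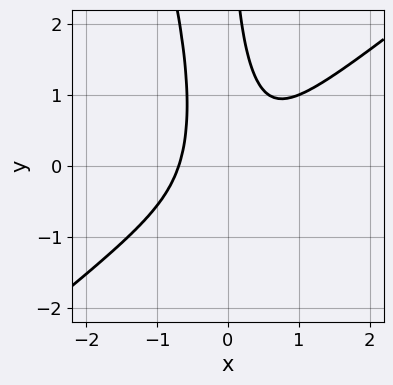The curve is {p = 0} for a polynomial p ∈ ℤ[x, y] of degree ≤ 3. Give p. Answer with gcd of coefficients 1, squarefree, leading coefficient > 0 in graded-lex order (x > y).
3*x^3 - 3*x^2*y - x*y^2 + 1

deg p = 3. No degree-2 curve has this shape.
Against the integer gridlines: it misses every integer gridline on the y-axis.
Solving for integer coefficients yields p as stated.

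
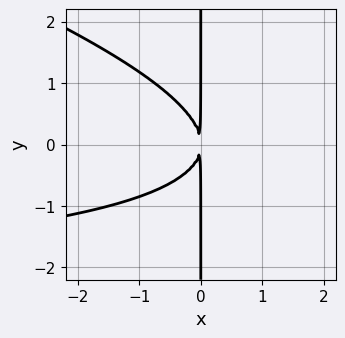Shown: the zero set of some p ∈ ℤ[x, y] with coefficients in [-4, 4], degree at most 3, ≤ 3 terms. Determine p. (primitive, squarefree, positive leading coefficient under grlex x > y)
deg p = 3.
Observable constraints: every point of the y-axis in the box is on the curve.
Solving for integer coefficients yields p as stated.

x^2*y + 3*x*y^2 + 3*x^2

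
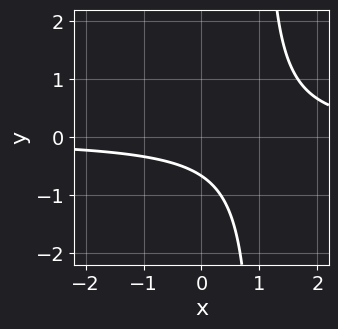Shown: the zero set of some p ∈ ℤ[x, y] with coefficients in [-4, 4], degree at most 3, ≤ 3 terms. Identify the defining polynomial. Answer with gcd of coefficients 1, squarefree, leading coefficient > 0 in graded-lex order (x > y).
3*x*y - 3*y - 2

deg p = 2. The shape is more complex than any degree-1 curve.
Reading off the gridlines: the curve avoids every integer x-axis point in the box.
Together with the visible shape, these determine p as stated.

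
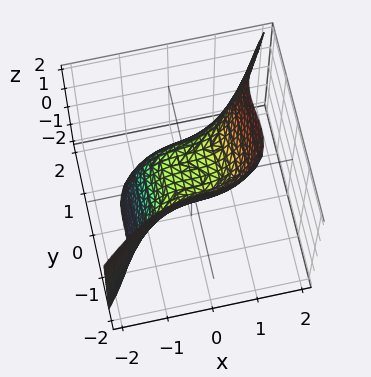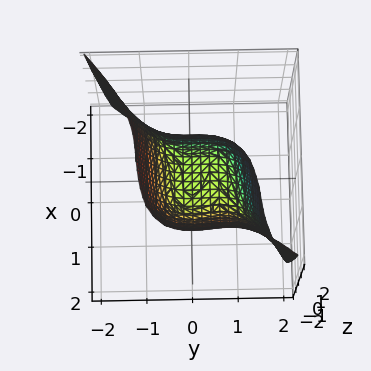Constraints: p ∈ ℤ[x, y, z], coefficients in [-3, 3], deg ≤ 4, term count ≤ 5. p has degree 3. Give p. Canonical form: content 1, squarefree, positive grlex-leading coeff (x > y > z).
2*x^3 + x*y^2 - 3*y^3 + 2*y^2 - 3*z

The degree is 3 — a generic line meets the surface in up to 3 points.
Checking where it meets the axes: it crosses the x-axis at the gridline x = 0; one z-axis crossing is at z = 0; it crosses the y-axis at the gridline y = 0.
Matching integer coefficients to the picture gives p.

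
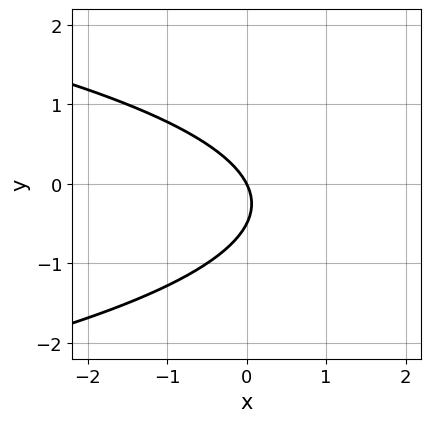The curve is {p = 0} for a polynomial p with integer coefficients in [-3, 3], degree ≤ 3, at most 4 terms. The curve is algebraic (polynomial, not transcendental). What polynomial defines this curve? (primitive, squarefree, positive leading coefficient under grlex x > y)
2*y^2 + 2*x + y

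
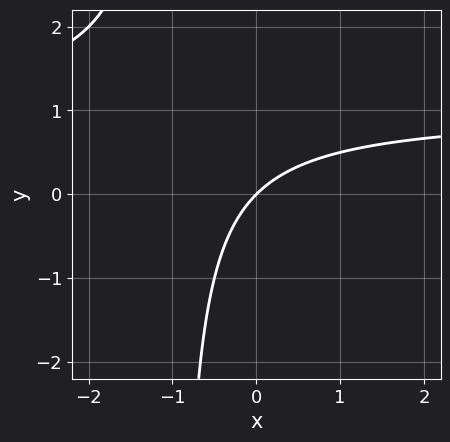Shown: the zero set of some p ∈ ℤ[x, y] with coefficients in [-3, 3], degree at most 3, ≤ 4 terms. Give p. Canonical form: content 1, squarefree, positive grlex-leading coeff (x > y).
1. deg p = 2. A generic line meets the curve in up to 2 points.
2. Reading off the gridlines: it meets the y-axis at y = 0 (among the integer gridlines); one x-axis crossing is at x = 0.
3. Assembling these constraints gives the stated polynomial.

x*y - x + y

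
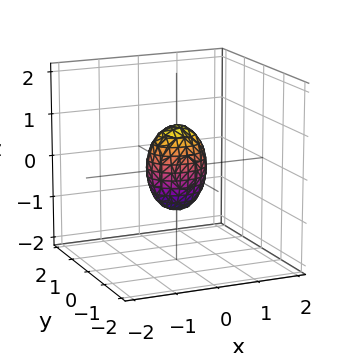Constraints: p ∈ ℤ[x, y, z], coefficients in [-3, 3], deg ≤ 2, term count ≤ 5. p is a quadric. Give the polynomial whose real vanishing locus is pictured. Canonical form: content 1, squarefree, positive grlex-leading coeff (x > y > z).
First, degree: a closed, bounded, convex surface; a quadric, so deg p = 2.
Next, symmetries: the z ↦ −z reflection is a symmetry, so z appears only in even powers; mirror symmetry x ↦ −x ⇒ only even powers of x; mirror symmetry y ↦ −y ⇒ only even powers of y.
Next, reading off the gridlines: the z-axis gridline crossings are at z ∈ {-1, 1}.
Finally, fitting integer coefficients to these (and the overall shape) gives p.

2*x^2 + 3*y^2 + z^2 - 1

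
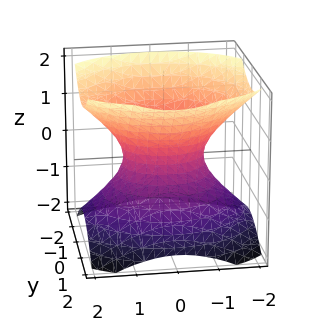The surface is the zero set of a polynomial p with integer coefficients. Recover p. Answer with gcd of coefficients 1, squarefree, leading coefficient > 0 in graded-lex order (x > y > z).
2*x^2 + 3*y^2 - 3*z^2 - 2

First, deg p = 2. One connected sheet with a waist; a quadric.
Then, symmetries: mirror symmetry x ↦ −x ⇒ only even powers of x; it's symmetric under z → −z, forcing even powers of z; mirror symmetry y ↦ −y ⇒ only even powers of y.
Next, against the integer gridlines: the surface avoids every integer z-axis point in the box; the x-axis gridline crossings are at x ∈ {-1, 1}.
Finally, the integer polynomial consistent with all of this is the stated p.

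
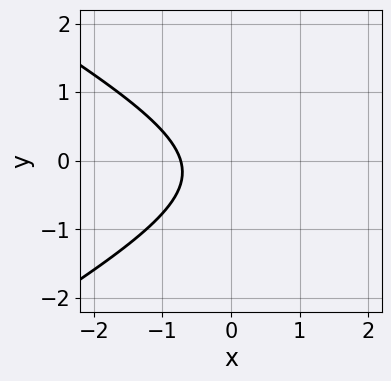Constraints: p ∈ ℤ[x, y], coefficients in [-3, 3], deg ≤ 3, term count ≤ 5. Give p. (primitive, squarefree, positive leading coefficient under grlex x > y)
x^2 - 3*y^2 - 2*x - y - 2

(a) The degree is 2 — no degree-1 curve has this shape.
(b) Observable constraints: no y-intercept at any integer in the box.
(c) The integer polynomial consistent with all of this is the stated p.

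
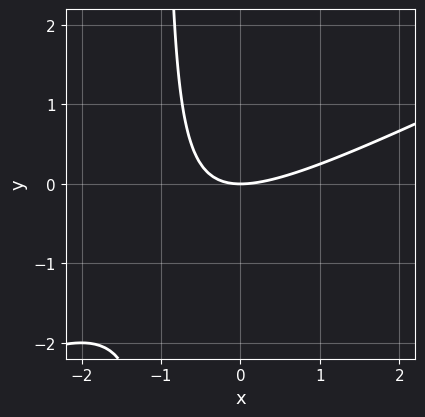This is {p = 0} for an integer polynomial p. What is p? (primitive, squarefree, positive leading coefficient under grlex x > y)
x^2 - 2*x*y - 2*y

1. deg p = 2. The shape is more complex than any degree-1 curve.
2. From the axis intercepts and sections: it meets the x-axis at x = 0 (among the integer gridlines); one y-axis crossing is at y = 0.
3. Assembling these constraints gives the stated polynomial.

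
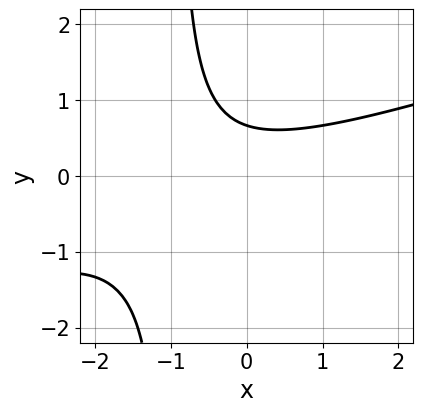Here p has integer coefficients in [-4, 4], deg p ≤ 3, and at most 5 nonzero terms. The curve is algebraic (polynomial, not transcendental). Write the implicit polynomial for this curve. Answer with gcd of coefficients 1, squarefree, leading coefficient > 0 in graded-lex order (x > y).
x^2 - 3*x*y + x - 3*y + 2

deg p = 2.
Observable constraints: the curve avoids every integer x-axis point in the box.
Fitting integer coefficients to these (and the overall shape) gives p.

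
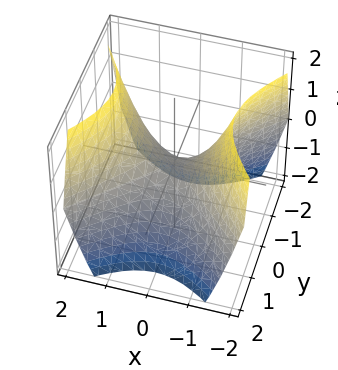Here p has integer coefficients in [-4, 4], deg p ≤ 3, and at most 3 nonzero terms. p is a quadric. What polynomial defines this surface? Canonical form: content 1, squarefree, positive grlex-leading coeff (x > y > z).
(a) The degree is 2 — a saddle surface; a quadric.
(b) Symmetries: it's symmetric under x → −x, forcing even powers of x; it's symmetric under y → −y, forcing even powers of y.
(c) Checking where it meets the axes: it crosses the z-axis at the gridline z = 0; it crosses the x-axis at the gridline x = 0; it crosses the y-axis at the gridline y = 0.
(d) Solving for integer coefficients yields p as stated.

x^2 - y^2 - z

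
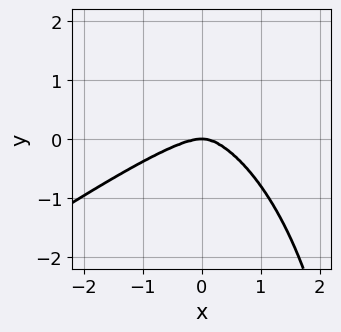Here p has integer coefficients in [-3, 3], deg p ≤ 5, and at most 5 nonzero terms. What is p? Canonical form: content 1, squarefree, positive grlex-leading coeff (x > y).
x^4 - x^3*y - x*y^3 + x^2*y + 3*y^3

(a) deg p = 4. A generic line meets the curve in up to 4 points.
(b) From the visible intercepts: it meets the y-axis at y = 0 (among the integer gridlines); one x-axis crossing is at x = 0.
(c) The integer polynomial consistent with all of this is the stated p.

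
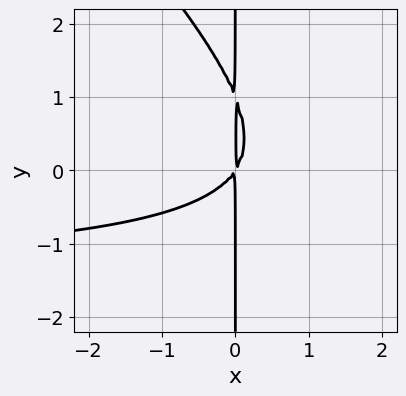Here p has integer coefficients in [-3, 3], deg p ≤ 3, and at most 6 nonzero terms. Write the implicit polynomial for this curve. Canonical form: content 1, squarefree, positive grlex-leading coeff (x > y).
2*x^2*y + 2*x*y^2 + 3*x^2 - 2*x*y

1. The degree is 3 — a generic line meets the curve in up to 3 points.
2. From the axis intercepts and sections: every point of the y-axis in the box is on the curve.
3. Matching integer coefficients to the picture gives p.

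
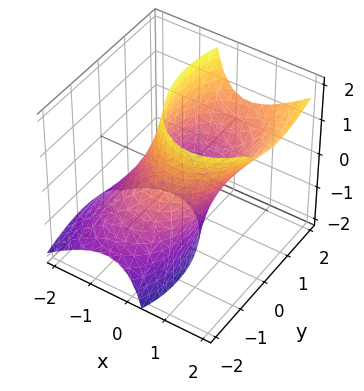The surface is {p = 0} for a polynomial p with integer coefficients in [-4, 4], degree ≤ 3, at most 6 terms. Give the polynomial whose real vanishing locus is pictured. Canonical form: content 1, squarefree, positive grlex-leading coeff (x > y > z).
2*x^2 - 2*x*z + y^2 - y*z - 2

First, deg p = 2. The shape is more complex than any degree-1 surface.
Next, reading off the gridlines: the x-axis gridline crossings are at x ∈ {-1, 1}; no z-intercept at any integer in the box.
Finally, putting this together gives p.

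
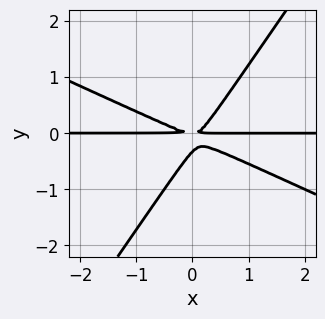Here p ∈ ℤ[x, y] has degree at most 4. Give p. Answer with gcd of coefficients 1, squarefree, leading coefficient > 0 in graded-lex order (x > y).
(a) The degree is 3 — no degree-2 curve has this shape.
(b) Checking where it meets the axes: the visible x-axis segment lies entirely on the curve.
(c) Assembling these constraints gives the stated polynomial.

2*x^2*y + 3*x*y^2 - 3*y^3 - y^2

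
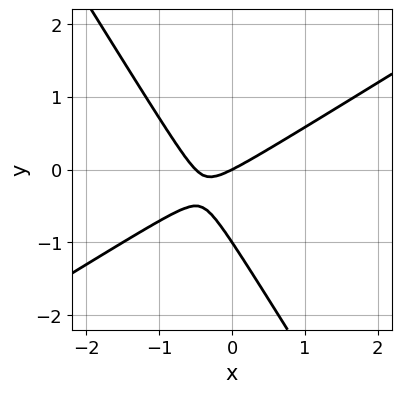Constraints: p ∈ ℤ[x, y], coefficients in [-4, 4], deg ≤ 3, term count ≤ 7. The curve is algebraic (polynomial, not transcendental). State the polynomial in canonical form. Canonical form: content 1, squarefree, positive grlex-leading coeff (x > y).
1. The degree is 2 — a generic line meets the curve in up to 2 points.
2. Observable constraints: among the integer gridlines, it crosses the y-axis at y ∈ {-1, 0}; it meets the x-axis at x = 0 (among the integer gridlines).
3. Matching integer coefficients to the picture gives p.

2*x^2 - 2*x*y - 2*y^2 + x - 2*y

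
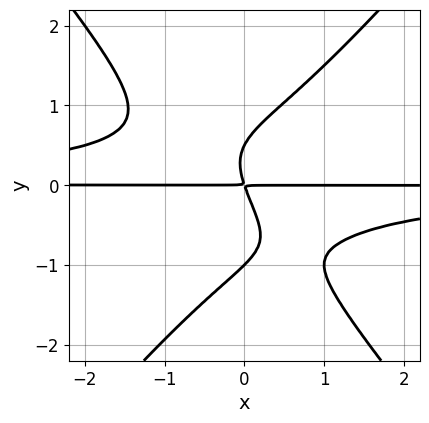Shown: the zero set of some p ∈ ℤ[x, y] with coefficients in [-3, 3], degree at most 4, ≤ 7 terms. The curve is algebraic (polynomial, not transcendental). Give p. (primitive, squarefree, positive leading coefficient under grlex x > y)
3*x^2*y^2 - 2*y^4 - y^3 + 3*x*y + y^2

1. The degree is 4 — no degree-3 curve has this shape.
2. From the visible intercepts: it crosses the y-axis at the gridline y = -1; every point of the x-axis in the box is on the curve.
3. The integer polynomial consistent with all of this is the stated p.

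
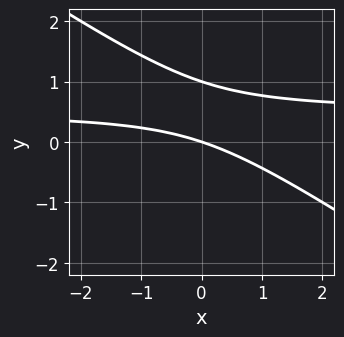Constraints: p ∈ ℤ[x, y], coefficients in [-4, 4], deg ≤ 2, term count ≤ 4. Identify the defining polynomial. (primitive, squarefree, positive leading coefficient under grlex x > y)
2*x*y + 3*y^2 - x - 3*y

1. The degree is 2 — a generic line meets the curve in up to 2 points.
2. Reading off the gridlines: among the integer gridlines, it crosses the y-axis at y ∈ {0, 1}; one x-axis crossing is at x = 0.
3. The integer polynomial consistent with all of this is the stated p.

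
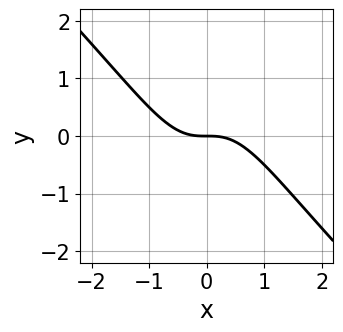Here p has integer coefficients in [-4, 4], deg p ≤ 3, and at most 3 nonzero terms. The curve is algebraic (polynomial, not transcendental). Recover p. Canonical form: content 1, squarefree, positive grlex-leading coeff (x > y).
(a) Degree: the shape is more complex than any degree-2 curve, so deg p = 3.
(b) Observable constraints: it meets the y-axis at y = 0 (among the integer gridlines); one x-axis crossing is at x = 0.
(c) Assembling these constraints gives the stated polynomial.

x^3 + x^2*y + y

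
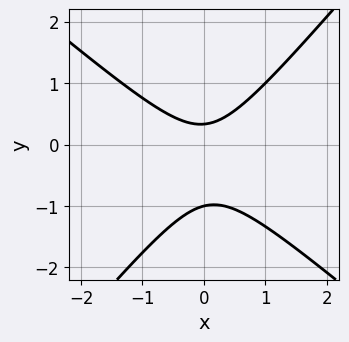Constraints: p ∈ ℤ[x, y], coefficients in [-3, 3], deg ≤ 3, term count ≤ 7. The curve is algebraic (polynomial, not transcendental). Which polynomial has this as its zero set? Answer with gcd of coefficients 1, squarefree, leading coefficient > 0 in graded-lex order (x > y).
1. The degree is 2 — a generic line meets the curve in up to 2 points.
2. From the axis intercepts and sections: it meets the y-axis at y = -1 (among the integer gridlines); no x-intercept at any integer in the box.
3. Together with the visible shape, these determine p as stated.

3*x^2 + x*y - 3*y^2 - 2*y + 1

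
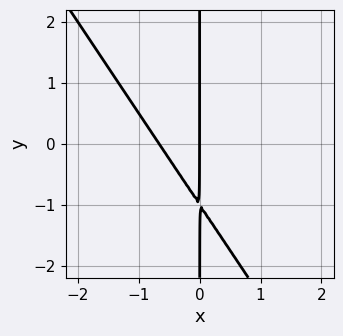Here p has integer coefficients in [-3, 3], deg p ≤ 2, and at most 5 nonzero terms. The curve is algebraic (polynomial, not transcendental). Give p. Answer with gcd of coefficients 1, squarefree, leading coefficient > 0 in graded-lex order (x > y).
3*x^2 + 2*x*y + 2*x

(a) deg p = 2. The shape is more complex than any degree-1 curve.
(b) Reading off the gridlines: every point of the y-axis in the box is on the curve; one x-axis crossing is at x = 0.
(c) Matching integer coefficients to the picture gives p.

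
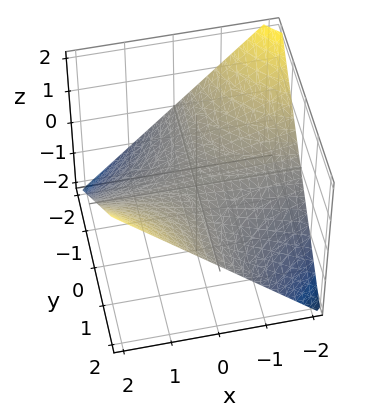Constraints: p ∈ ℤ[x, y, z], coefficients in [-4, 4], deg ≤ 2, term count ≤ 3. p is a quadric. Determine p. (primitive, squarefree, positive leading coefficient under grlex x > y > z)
x*y - 2*z

First, the degree is 2 — a saddle surface; a quadric.
Next, reading off the gridlines: it crosses the z-axis at the gridline z = 0; every point of the x-axis in the box is on the surface.
Finally, assembling these constraints gives the stated polynomial.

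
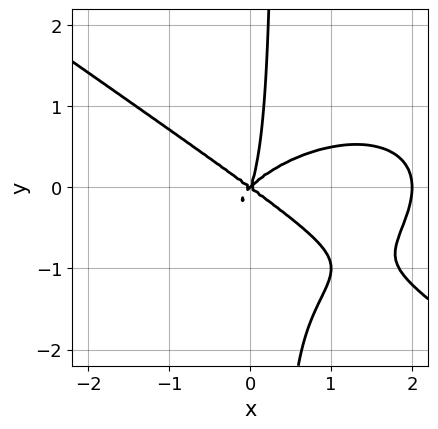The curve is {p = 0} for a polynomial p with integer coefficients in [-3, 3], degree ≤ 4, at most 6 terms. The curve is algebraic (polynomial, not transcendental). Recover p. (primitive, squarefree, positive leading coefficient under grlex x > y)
The degree is 4 — the shape is more complex than any degree-3 curve.
From the visible intercepts: among the integer gridlines, it crosses the x-axis at x ∈ {0, 2}; it crosses the y-axis at the gridline y = 0.
Assembling these constraints gives the stated polynomial.

x^4 + 3*x*y^3 - 2*x^3 + 3*x*y^2 - y^3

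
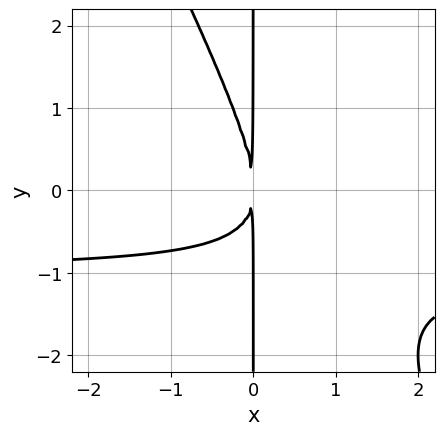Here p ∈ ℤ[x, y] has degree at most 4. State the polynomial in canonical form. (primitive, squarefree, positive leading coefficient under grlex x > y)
2*x^2*y + x*y^2 + 2*x^2

1. The degree is 3 — no degree-2 curve has this shape.
2. From the visible intercepts: every point of the y-axis in the box is on the curve.
3. Fitting integer coefficients to these (and the overall shape) gives p.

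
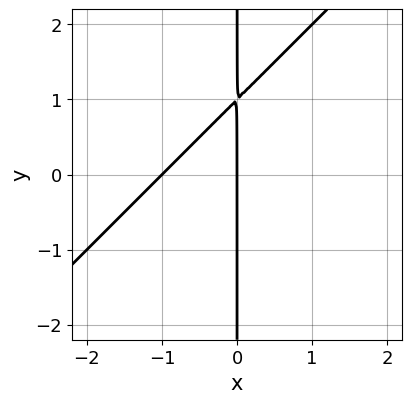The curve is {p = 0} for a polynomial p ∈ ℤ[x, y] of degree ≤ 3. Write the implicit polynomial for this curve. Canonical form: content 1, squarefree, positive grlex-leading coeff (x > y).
Degree: the shape is more complex than any degree-1 curve, so deg p = 2.
Checking where it meets the axes: the x-axis gridline crossings are at x ∈ {-1, 0}; every point of the y-axis in the box is on the curve.
Matching integer coefficients to the picture gives p.

x^2 - x*y + x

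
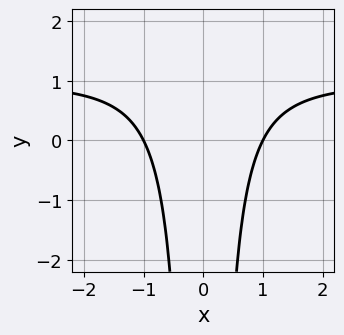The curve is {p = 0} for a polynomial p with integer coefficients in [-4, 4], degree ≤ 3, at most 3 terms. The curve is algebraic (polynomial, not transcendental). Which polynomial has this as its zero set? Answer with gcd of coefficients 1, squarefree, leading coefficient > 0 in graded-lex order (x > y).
x^2*y - x^2 + 1

First, the degree is 3 — a generic line meets the curve in up to 3 points.
Next, symmetries: it's symmetric under x → −x, forcing even powers of x.
Then, from the visible intercepts: no y-intercept at any integer in the box; the x-axis gridline crossings are at x ∈ {-1, 1}.
Finally, assembling these constraints gives the stated polynomial.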